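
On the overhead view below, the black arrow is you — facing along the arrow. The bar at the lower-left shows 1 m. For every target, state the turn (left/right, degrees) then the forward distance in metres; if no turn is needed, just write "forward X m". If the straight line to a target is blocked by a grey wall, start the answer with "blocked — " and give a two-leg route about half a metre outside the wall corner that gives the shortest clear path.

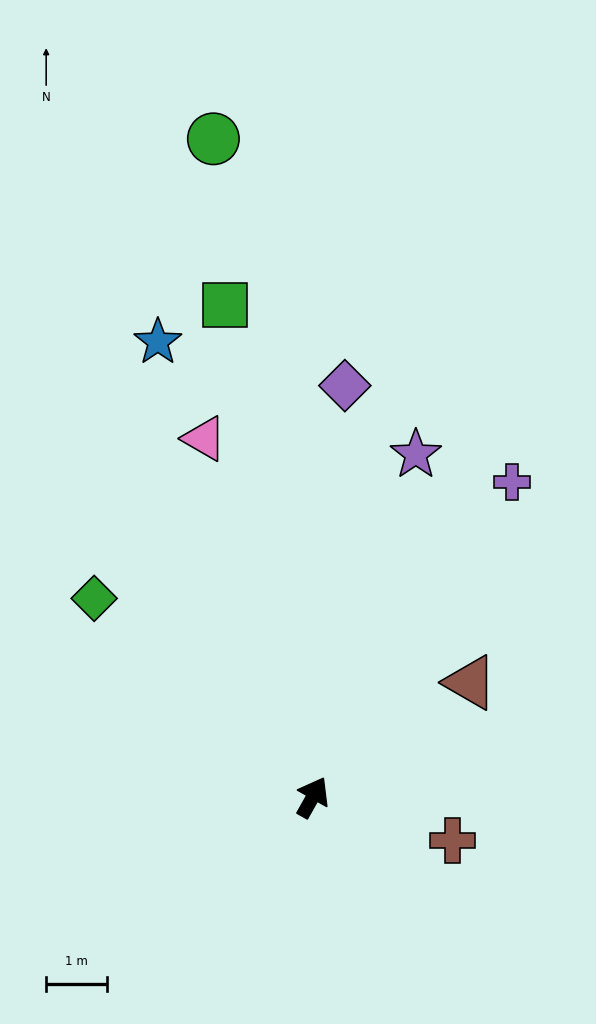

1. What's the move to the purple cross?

turn right 3°, forward 6.1 m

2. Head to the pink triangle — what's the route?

turn left 46°, forward 6.1 m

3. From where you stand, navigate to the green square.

turn left 39°, forward 8.2 m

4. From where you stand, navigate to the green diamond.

turn left 77°, forward 4.8 m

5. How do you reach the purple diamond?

turn left 25°, forward 6.8 m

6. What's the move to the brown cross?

turn right 78°, forward 2.4 m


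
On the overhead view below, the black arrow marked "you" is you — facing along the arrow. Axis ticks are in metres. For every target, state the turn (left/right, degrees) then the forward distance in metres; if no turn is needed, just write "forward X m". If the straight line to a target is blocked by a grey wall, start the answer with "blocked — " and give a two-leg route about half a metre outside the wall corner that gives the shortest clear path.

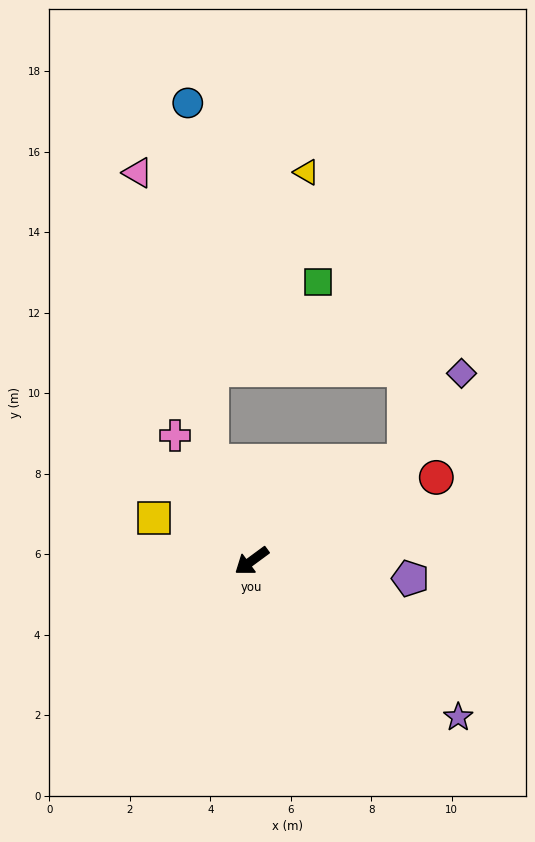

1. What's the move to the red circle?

turn left 168°, forward 5.0 m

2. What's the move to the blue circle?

blocked — turn right 104°, forward 2.7 m, then turn right 19°, forward 8.9 m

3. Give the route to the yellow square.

turn right 60°, forward 2.7 m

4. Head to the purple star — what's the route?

turn left 107°, forward 6.4 m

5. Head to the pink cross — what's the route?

turn right 95°, forward 3.6 m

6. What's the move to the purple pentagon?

turn left 137°, forward 4.0 m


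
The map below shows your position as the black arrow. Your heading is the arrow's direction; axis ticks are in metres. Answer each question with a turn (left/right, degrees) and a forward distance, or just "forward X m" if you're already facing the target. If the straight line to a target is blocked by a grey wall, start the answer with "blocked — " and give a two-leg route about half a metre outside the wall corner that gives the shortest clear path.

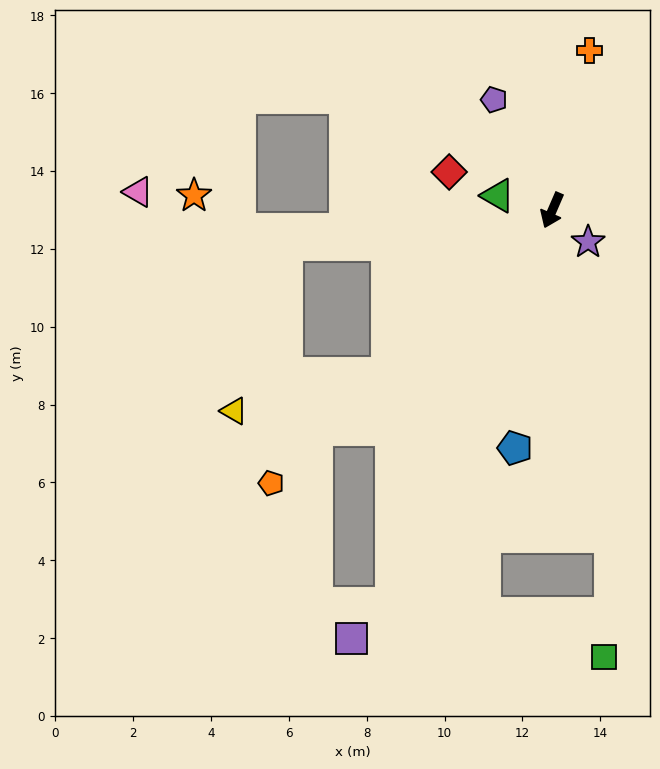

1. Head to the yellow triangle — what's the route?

blocked — turn right 22°, forward 6.0 m, then turn right 31°, forward 4.1 m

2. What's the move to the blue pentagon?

turn left 14°, forward 6.2 m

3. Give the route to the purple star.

turn left 72°, forward 1.2 m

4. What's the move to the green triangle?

turn right 82°, forward 1.4 m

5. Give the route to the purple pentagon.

turn right 129°, forward 3.2 m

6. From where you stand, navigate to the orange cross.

turn right 170°, forward 4.2 m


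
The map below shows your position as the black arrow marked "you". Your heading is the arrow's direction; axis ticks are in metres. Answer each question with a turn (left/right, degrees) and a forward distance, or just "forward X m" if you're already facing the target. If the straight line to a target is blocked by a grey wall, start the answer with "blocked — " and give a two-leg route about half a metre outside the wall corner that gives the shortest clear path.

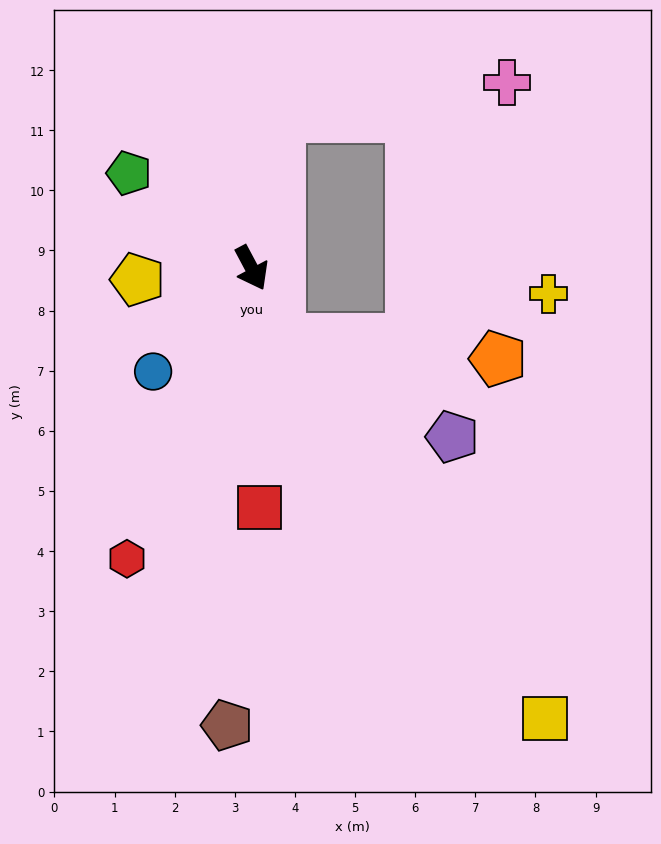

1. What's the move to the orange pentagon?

blocked — turn right 6°, forward 1.3 m, then turn left 63°, forward 3.6 m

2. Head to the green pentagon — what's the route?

turn right 156°, forward 2.6 m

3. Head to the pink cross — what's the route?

blocked — turn left 141°, forward 2.6 m, then turn right 70°, forward 3.8 m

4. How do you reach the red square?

turn right 26°, forward 4.0 m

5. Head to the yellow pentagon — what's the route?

turn right 112°, forward 1.9 m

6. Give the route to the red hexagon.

turn right 51°, forward 5.3 m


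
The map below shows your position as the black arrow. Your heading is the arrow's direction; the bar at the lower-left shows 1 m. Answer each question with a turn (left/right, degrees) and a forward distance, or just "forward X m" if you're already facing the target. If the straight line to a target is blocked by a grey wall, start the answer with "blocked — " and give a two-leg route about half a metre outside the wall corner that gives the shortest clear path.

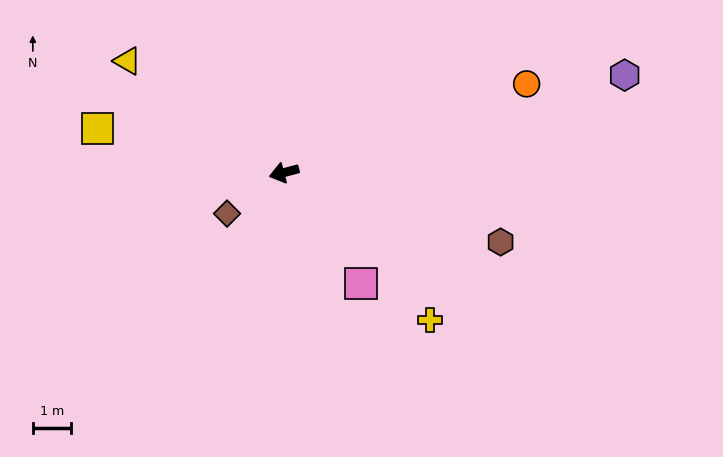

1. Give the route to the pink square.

turn left 110°, forward 3.6 m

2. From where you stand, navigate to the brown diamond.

turn left 21°, forward 1.9 m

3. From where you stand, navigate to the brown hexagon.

turn left 147°, forward 6.0 m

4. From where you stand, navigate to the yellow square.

turn right 28°, forward 5.1 m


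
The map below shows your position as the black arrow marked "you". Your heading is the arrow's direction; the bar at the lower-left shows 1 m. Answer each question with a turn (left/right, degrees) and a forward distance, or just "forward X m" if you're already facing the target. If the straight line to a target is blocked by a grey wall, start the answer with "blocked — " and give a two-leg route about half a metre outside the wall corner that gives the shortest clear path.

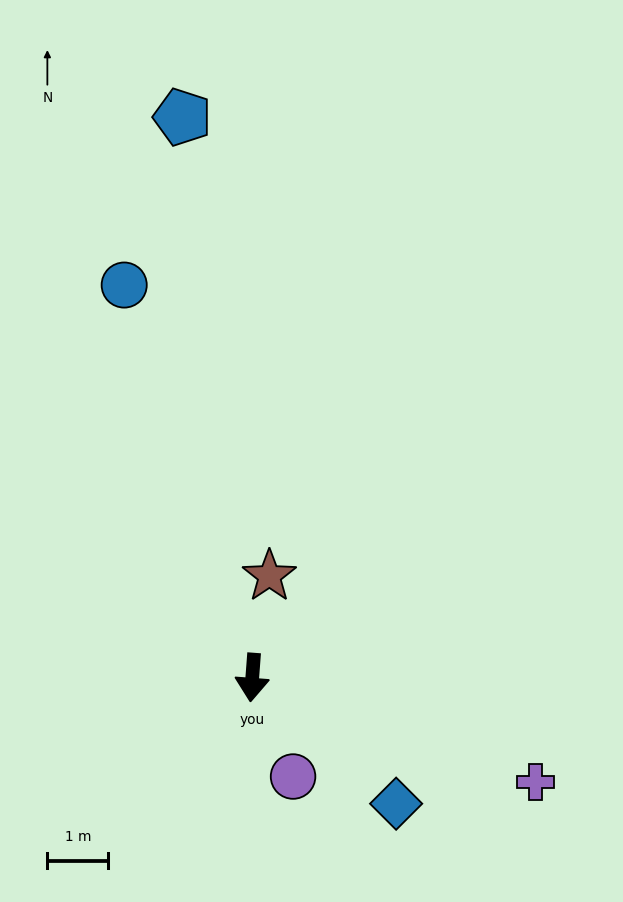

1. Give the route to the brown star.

turn left 175°, forward 1.7 m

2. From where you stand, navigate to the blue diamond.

turn left 53°, forward 3.1 m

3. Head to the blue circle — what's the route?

turn right 158°, forward 6.8 m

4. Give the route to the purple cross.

turn left 74°, forward 5.0 m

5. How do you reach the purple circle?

turn left 27°, forward 1.8 m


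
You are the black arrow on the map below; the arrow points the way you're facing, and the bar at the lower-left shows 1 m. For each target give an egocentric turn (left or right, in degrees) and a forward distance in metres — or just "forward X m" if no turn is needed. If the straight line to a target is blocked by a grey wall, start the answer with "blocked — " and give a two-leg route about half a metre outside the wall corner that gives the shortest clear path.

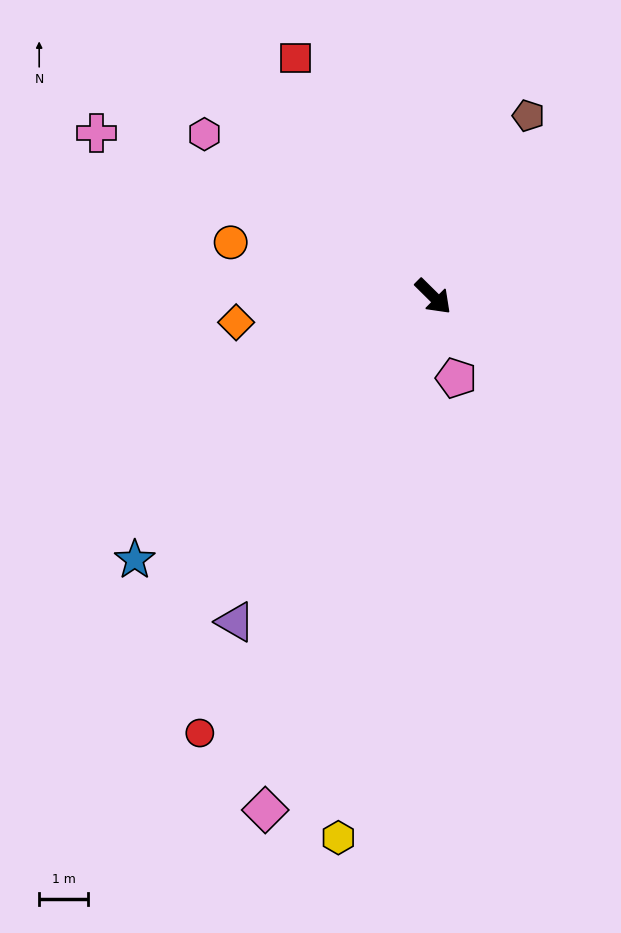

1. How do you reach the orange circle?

turn right 150°, forward 4.3 m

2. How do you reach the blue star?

turn right 94°, forward 8.2 m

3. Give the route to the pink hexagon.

turn right 171°, forward 5.8 m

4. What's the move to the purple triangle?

turn right 77°, forward 7.8 m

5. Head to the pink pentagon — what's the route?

turn right 30°, forward 1.7 m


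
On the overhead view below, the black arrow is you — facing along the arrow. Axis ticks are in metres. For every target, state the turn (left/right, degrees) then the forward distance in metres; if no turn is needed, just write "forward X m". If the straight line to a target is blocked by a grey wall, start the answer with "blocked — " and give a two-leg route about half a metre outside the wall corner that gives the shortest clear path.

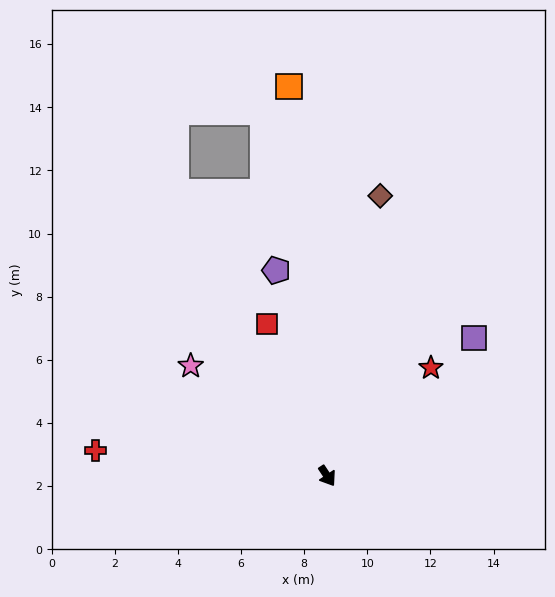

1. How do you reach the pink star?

turn right 162°, forward 5.6 m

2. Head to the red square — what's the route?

turn left 168°, forward 5.2 m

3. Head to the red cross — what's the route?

turn right 130°, forward 7.4 m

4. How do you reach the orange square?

turn left 152°, forward 12.4 m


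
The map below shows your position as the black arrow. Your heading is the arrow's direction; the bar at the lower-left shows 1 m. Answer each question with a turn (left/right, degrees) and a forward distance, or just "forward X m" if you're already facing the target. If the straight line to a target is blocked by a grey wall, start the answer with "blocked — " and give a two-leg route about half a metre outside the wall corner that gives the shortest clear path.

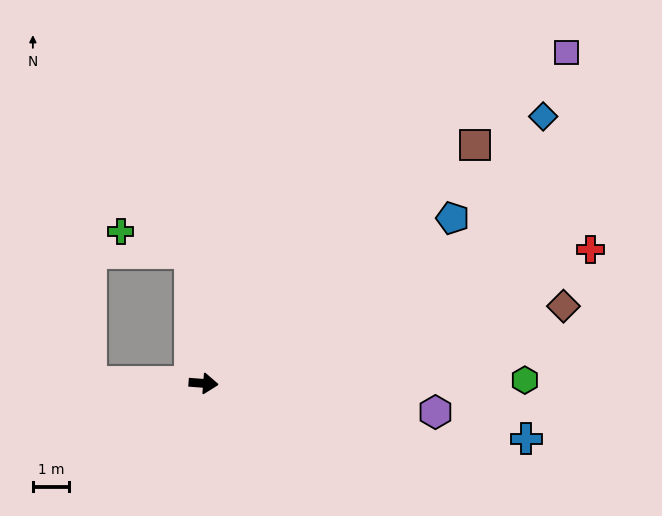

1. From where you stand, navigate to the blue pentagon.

turn left 38°, forward 8.2 m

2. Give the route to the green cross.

blocked — turn left 101°, forward 3.6 m, then turn left 66°, forward 2.0 m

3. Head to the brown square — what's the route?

turn left 46°, forward 9.9 m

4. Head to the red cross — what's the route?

turn left 24°, forward 11.2 m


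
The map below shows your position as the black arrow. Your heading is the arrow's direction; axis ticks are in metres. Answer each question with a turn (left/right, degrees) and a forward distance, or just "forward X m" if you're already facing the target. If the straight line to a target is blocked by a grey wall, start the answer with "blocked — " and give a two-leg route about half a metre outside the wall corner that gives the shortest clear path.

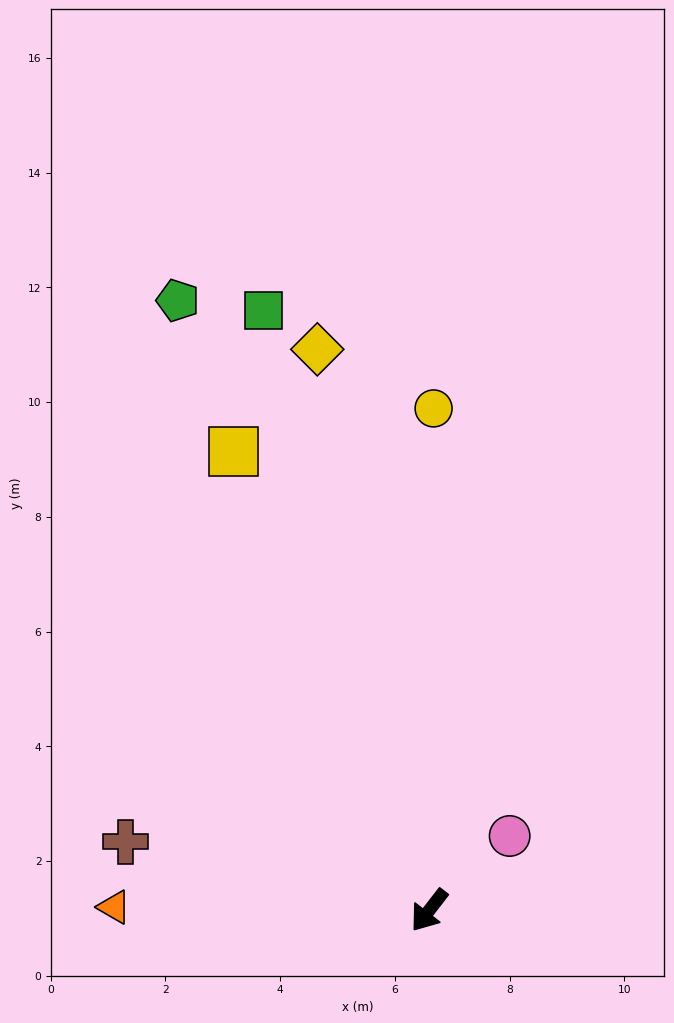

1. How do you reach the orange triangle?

turn right 53°, forward 5.5 m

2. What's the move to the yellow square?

turn right 119°, forward 8.7 m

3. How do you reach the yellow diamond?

turn right 131°, forward 10.0 m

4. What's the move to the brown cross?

turn right 65°, forward 5.4 m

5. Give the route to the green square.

turn right 127°, forward 10.8 m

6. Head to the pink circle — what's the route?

turn left 170°, forward 1.9 m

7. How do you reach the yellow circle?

turn right 143°, forward 8.8 m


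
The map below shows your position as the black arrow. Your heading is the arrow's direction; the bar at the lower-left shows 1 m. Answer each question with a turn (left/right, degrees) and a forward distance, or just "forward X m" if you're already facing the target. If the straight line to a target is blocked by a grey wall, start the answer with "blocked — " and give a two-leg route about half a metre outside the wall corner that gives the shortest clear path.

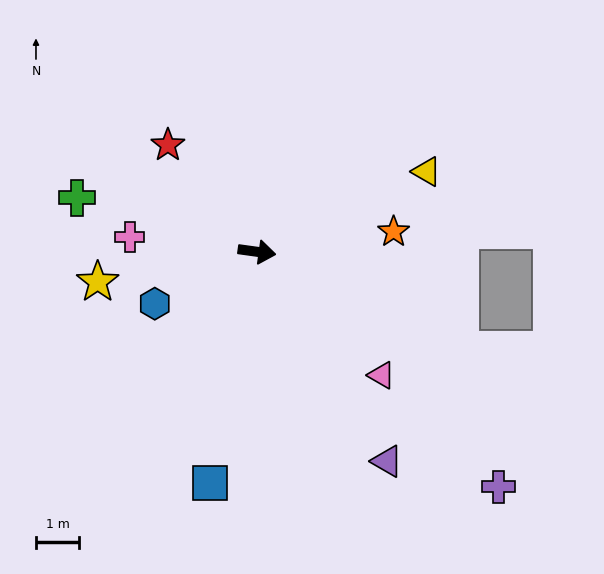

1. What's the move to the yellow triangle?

turn left 33°, forward 4.3 m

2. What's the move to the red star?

turn left 138°, forward 3.2 m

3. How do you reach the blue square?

turn right 94°, forward 5.4 m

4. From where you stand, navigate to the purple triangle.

turn right 50°, forward 5.7 m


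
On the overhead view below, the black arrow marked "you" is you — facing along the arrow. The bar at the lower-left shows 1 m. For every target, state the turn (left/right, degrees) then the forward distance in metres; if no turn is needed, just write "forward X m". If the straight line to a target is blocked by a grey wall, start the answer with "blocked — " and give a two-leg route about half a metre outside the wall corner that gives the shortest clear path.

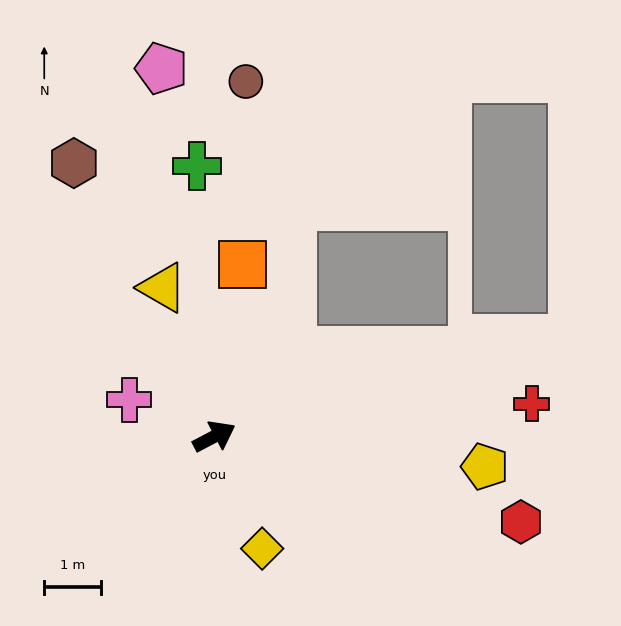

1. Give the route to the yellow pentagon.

turn right 34°, forward 4.8 m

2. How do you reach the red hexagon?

turn right 43°, forward 5.6 m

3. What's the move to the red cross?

turn right 22°, forward 5.7 m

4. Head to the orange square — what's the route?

turn left 53°, forward 3.1 m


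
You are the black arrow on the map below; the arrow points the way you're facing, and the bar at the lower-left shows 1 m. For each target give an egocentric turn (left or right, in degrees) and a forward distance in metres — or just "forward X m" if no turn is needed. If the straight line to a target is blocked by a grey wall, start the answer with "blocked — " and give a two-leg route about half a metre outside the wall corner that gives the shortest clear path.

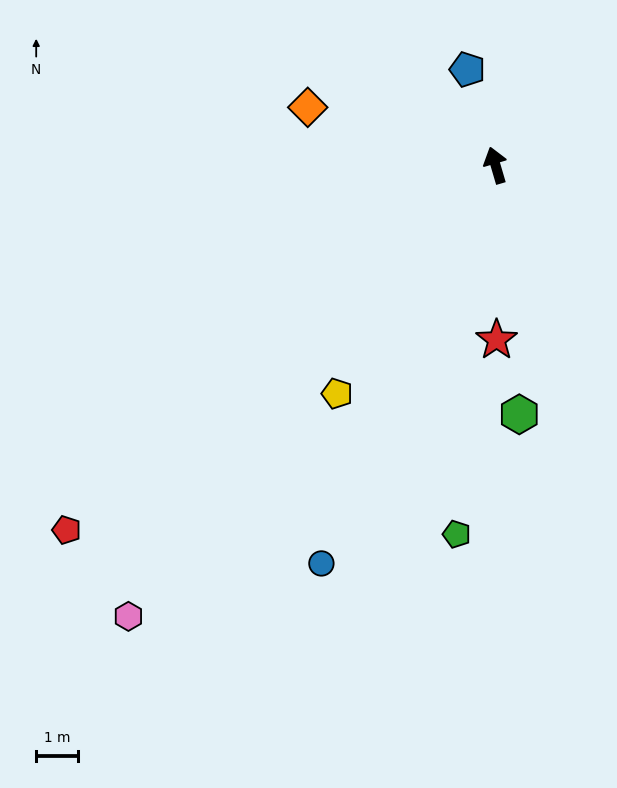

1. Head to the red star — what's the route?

turn left 164°, forward 4.1 m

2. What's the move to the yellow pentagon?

turn left 129°, forward 6.6 m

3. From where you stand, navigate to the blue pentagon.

forward 2.4 m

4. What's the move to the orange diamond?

turn left 56°, forward 4.7 m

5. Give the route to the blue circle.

turn left 140°, forward 10.3 m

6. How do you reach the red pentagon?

turn left 114°, forward 13.3 m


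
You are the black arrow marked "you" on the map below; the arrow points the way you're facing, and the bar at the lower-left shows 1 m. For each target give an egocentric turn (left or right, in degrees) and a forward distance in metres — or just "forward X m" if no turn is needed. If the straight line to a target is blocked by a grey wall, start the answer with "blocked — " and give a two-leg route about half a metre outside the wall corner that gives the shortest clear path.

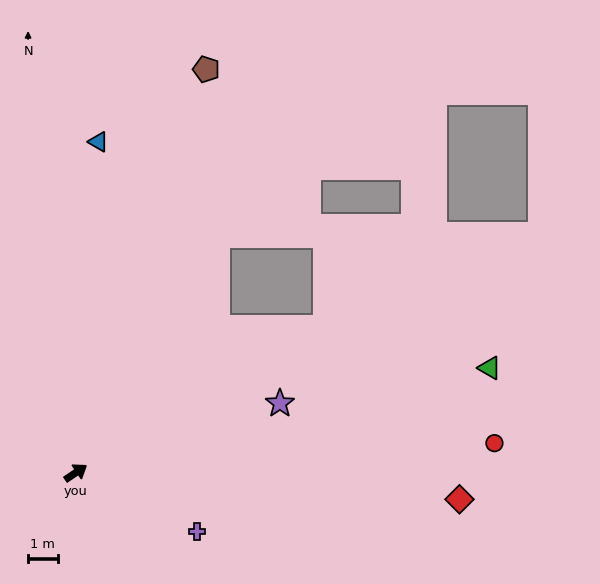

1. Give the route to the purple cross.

turn right 60°, forward 4.5 m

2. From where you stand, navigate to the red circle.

turn right 30°, forward 14.1 m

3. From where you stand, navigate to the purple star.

turn right 15°, forward 7.3 m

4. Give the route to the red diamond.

turn right 38°, forward 12.9 m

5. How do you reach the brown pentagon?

turn left 38°, forward 14.3 m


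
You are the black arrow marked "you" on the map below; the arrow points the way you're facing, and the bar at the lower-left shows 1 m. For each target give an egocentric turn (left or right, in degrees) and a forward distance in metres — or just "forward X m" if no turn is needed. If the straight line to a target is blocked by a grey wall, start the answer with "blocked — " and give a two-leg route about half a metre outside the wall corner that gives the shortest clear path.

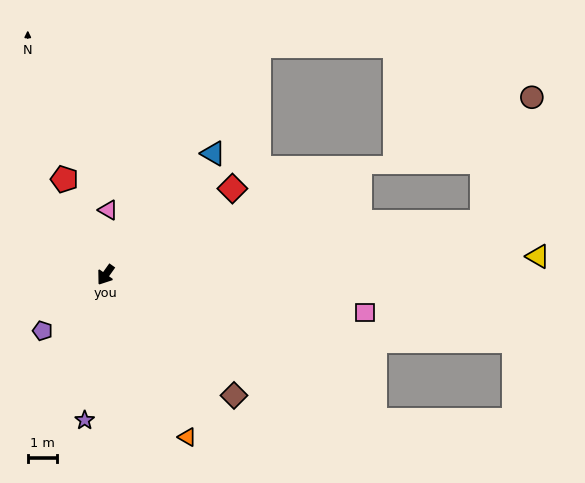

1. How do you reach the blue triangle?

turn left 174°, forward 5.6 m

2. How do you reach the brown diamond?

turn left 82°, forward 6.0 m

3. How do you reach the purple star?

turn left 27°, forward 5.0 m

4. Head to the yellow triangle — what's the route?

turn left 128°, forward 14.9 m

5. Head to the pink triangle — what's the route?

turn right 147°, forward 2.2 m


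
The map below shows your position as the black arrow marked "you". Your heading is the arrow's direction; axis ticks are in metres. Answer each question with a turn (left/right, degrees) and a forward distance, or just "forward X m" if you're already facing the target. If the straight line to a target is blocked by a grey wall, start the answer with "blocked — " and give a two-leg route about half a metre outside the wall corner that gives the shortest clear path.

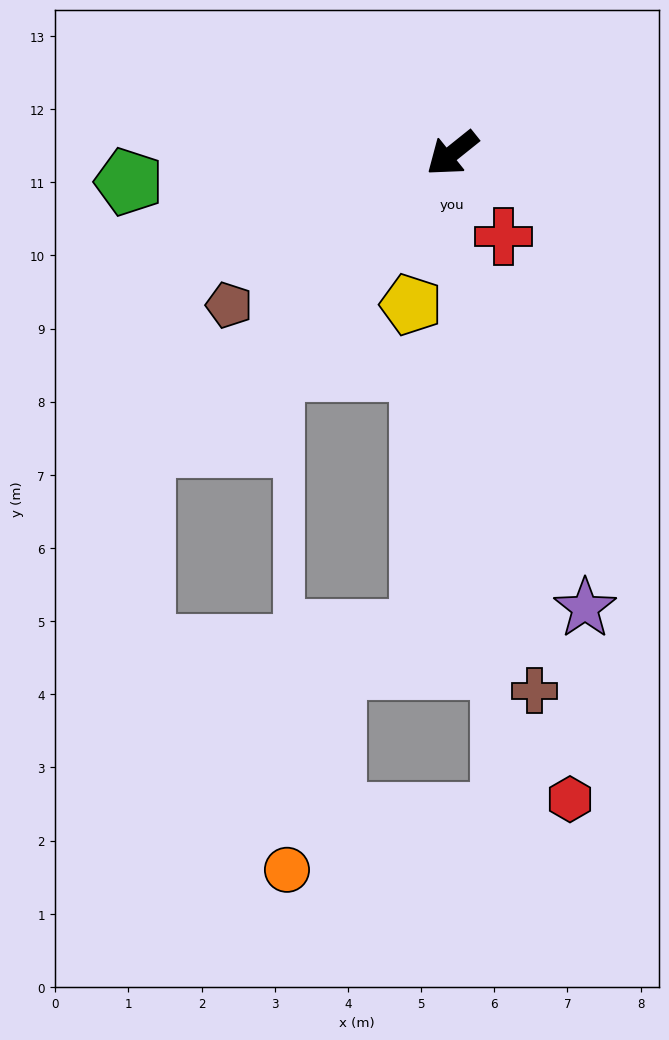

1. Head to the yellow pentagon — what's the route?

turn left 36°, forward 2.1 m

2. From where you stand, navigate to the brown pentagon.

turn right 4°, forward 3.7 m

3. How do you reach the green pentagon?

turn right 34°, forward 4.4 m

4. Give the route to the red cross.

turn left 83°, forward 1.3 m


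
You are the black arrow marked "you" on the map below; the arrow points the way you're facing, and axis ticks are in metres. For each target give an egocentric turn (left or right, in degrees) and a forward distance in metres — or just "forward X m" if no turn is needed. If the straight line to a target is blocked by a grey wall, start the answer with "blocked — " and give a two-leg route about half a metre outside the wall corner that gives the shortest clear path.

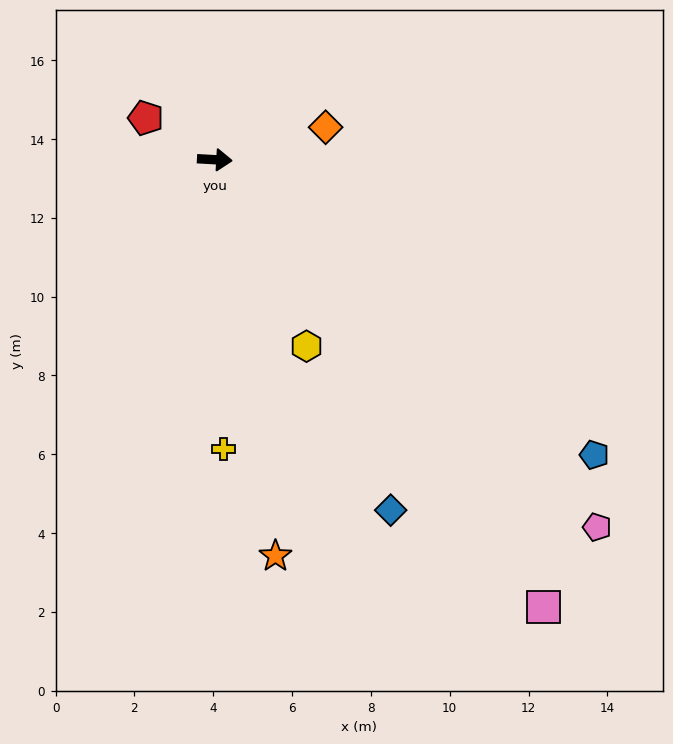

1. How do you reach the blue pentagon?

turn right 35°, forward 12.2 m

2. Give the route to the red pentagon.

turn left 152°, forward 2.0 m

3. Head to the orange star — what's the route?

turn right 78°, forward 10.2 m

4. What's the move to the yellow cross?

turn right 85°, forward 7.3 m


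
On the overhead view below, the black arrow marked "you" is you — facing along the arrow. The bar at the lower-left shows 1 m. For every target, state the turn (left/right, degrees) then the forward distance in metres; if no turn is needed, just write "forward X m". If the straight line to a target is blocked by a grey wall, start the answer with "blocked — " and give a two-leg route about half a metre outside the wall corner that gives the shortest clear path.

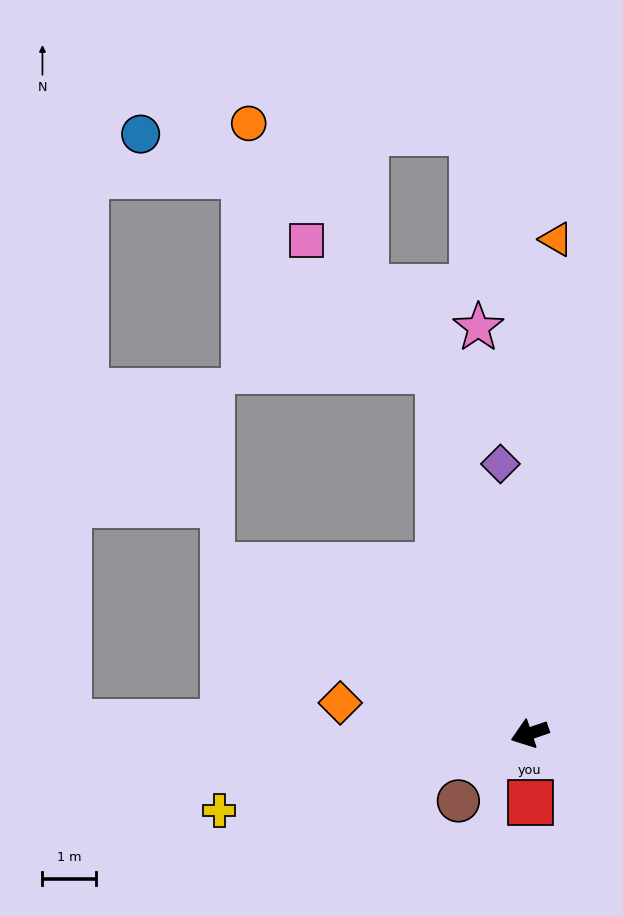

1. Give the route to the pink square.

blocked — turn right 95°, forward 7.0 m, then turn left 31°, forward 3.5 m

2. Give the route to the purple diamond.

turn right 103°, forward 5.1 m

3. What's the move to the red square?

turn left 72°, forward 1.3 m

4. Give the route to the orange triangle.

turn right 112°, forward 9.2 m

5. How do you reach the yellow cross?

turn right 5°, forward 6.0 m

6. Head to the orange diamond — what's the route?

turn right 28°, forward 3.6 m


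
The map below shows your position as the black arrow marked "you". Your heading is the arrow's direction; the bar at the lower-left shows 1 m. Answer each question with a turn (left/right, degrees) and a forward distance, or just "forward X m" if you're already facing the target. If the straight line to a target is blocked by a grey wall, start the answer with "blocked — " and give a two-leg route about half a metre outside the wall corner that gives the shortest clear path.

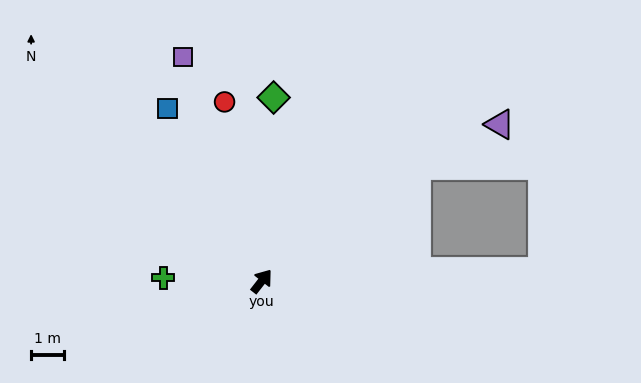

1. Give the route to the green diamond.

turn left 34°, forward 5.5 m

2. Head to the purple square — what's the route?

turn left 57°, forward 7.1 m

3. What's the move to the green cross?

turn left 126°, forward 3.0 m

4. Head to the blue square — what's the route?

turn left 66°, forward 5.9 m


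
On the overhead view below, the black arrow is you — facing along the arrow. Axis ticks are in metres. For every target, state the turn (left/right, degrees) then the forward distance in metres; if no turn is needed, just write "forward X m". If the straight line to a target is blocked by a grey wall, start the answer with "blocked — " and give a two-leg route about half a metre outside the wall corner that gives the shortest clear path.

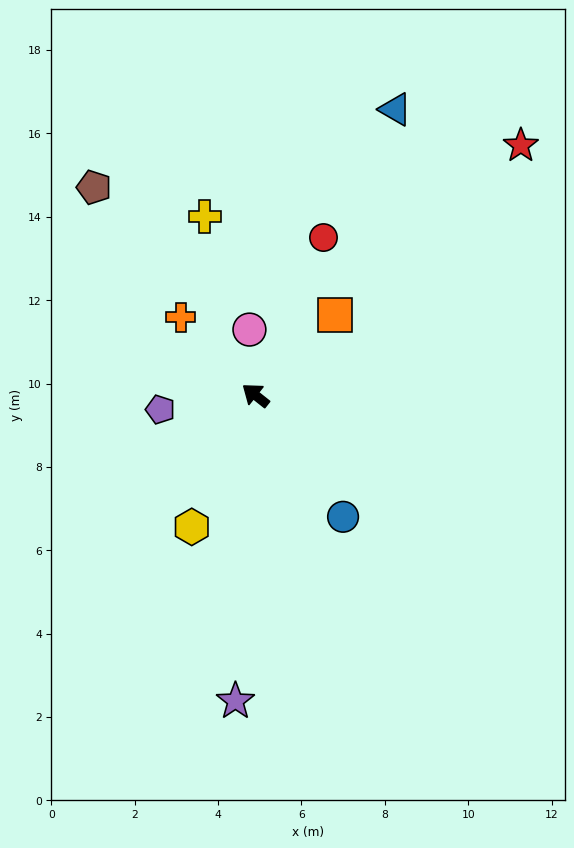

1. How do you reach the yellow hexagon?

turn left 103°, forward 3.5 m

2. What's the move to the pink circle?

turn right 46°, forward 1.6 m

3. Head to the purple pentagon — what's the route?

turn left 47°, forward 2.3 m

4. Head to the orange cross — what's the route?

turn right 8°, forward 2.6 m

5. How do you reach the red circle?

turn right 75°, forward 4.1 m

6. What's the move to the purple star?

turn left 125°, forward 7.4 m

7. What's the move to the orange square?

turn right 97°, forward 2.7 m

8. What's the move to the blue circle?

turn left 164°, forward 3.6 m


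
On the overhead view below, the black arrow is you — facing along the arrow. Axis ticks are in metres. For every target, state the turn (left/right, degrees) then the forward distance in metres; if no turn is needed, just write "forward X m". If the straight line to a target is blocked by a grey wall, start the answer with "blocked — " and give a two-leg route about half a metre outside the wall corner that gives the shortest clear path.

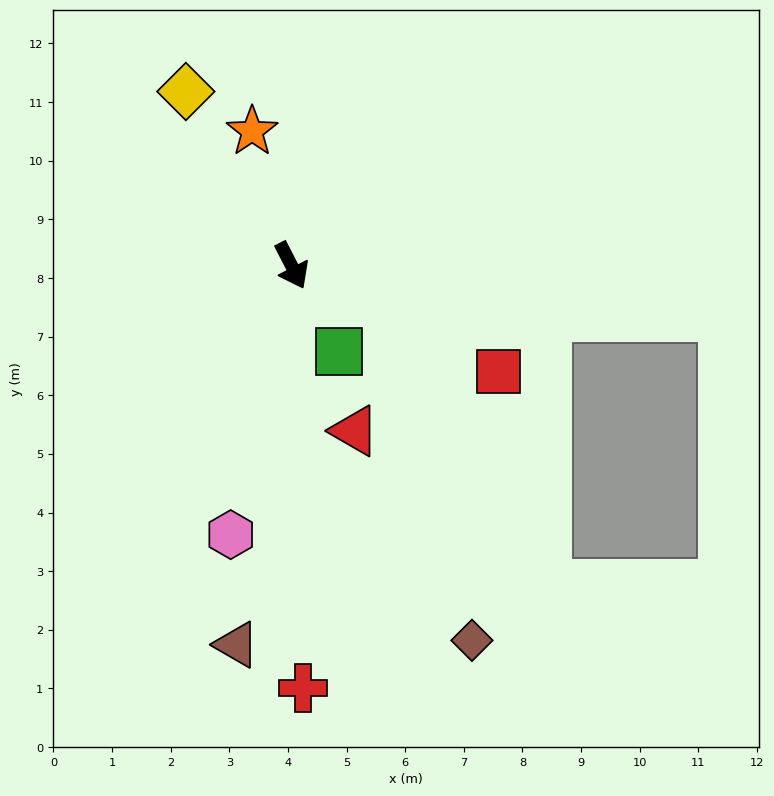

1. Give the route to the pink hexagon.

turn right 40°, forward 4.7 m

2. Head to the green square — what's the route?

forward 1.7 m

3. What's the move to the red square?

turn left 36°, forward 4.0 m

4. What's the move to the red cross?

turn right 26°, forward 7.2 m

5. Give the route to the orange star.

turn left 169°, forward 2.4 m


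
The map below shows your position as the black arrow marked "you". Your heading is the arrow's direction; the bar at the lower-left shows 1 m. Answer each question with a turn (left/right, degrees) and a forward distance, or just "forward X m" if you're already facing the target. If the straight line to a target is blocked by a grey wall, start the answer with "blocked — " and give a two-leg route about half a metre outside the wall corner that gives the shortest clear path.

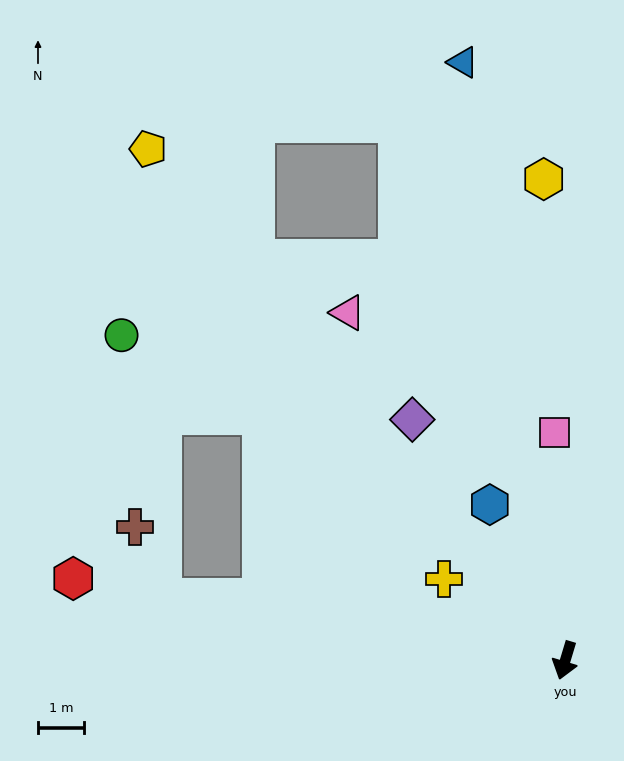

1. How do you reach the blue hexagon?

turn right 137°, forward 3.7 m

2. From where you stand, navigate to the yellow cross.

turn right 107°, forward 3.2 m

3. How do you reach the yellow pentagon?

turn right 124°, forward 14.3 m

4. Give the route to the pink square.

turn right 161°, forward 4.9 m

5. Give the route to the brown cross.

blocked — turn right 82°, forward 8.8 m, then turn right 61°, forward 1.6 m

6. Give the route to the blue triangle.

turn right 154°, forward 13.1 m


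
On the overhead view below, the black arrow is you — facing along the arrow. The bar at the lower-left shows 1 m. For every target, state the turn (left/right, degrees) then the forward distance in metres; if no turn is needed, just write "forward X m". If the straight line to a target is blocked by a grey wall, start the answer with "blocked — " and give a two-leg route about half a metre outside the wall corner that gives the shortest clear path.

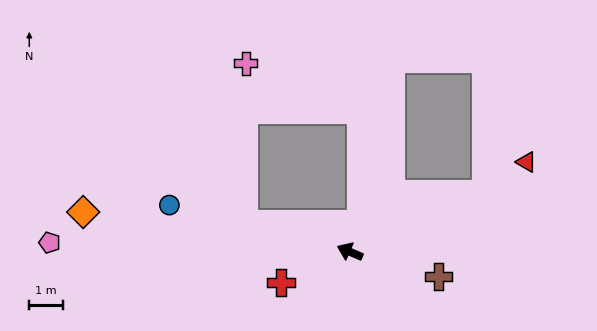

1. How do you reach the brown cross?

turn right 172°, forward 2.7 m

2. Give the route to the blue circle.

turn left 9°, forward 5.5 m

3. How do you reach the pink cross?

blocked — turn left 9°, forward 3.2 m, then turn right 76°, forward 4.8 m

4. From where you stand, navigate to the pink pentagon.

turn left 22°, forward 8.9 m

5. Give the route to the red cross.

turn left 48°, forward 2.2 m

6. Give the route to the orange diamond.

turn left 15°, forward 8.0 m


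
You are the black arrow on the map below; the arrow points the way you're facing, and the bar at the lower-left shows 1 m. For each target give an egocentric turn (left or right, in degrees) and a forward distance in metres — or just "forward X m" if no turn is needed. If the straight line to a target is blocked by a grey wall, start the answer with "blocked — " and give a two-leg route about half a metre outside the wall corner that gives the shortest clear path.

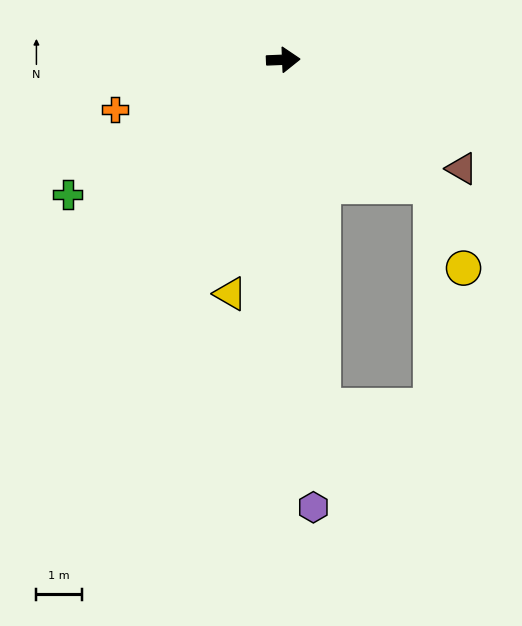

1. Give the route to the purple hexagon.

turn right 88°, forward 9.8 m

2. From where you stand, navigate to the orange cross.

turn right 166°, forward 3.8 m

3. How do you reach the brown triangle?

turn right 34°, forward 4.6 m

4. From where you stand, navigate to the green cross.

turn right 150°, forward 5.6 m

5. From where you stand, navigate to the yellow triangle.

turn right 105°, forward 5.2 m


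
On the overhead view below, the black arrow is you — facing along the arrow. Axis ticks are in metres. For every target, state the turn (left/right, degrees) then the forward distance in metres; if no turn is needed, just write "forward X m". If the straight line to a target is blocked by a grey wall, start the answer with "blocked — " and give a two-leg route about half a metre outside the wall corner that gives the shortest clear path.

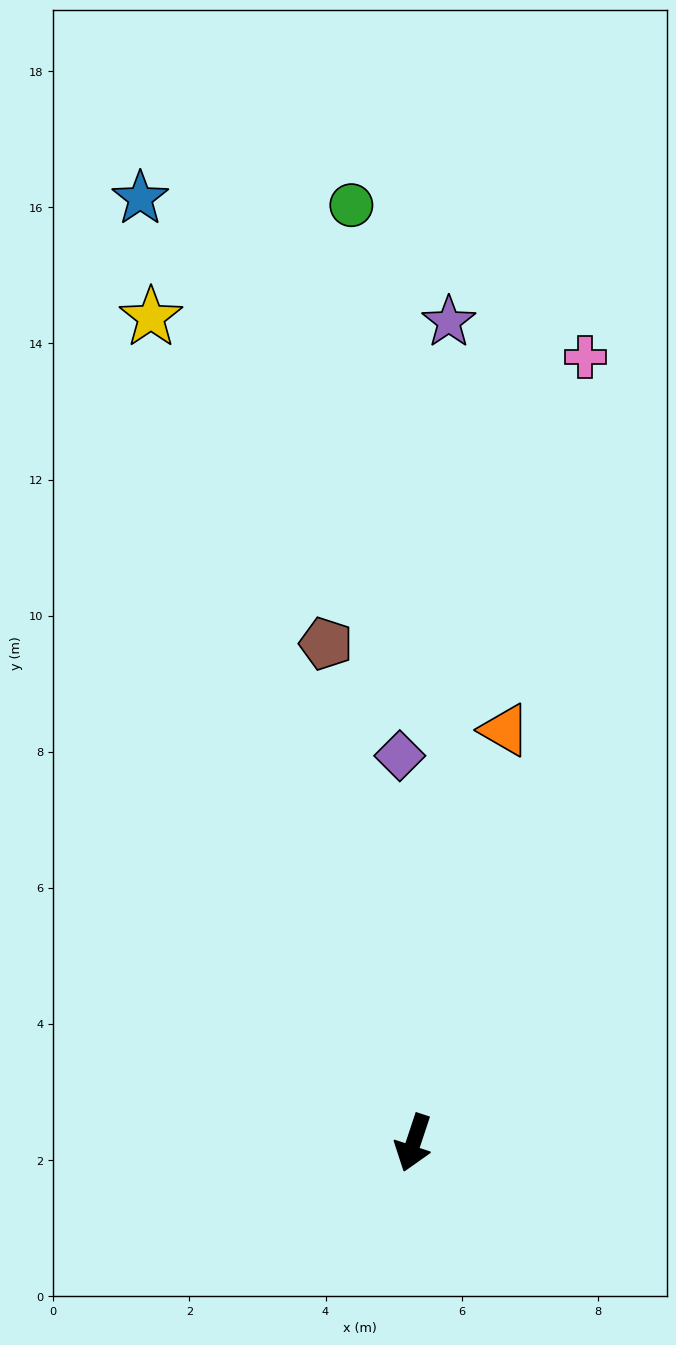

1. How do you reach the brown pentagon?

turn right 152°, forward 7.4 m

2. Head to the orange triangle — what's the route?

turn right 174°, forward 6.2 m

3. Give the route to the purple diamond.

turn right 160°, forward 5.7 m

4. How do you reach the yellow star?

turn right 144°, forward 12.7 m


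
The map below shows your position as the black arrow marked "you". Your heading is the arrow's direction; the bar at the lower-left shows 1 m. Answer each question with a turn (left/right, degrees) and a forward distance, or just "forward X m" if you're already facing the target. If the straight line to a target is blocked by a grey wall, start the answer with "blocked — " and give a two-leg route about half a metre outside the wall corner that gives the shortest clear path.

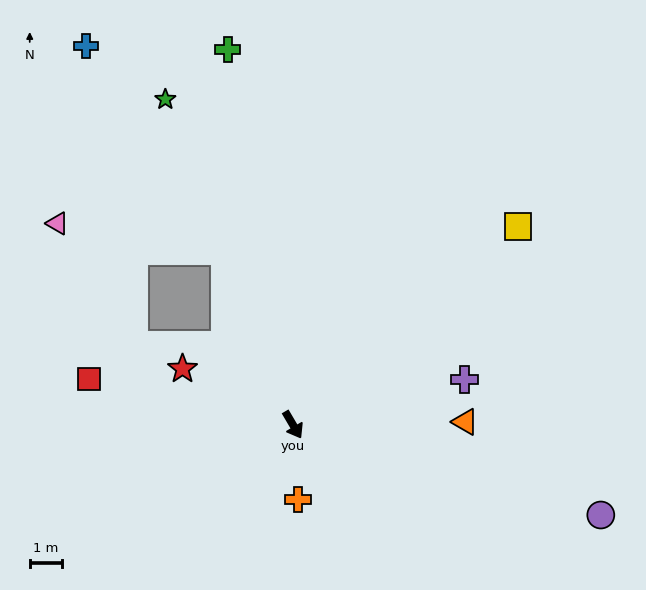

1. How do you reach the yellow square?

turn left 101°, forward 9.4 m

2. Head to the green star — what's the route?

turn left 171°, forward 10.9 m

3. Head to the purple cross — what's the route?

turn left 74°, forward 5.5 m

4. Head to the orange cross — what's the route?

turn right 27°, forward 2.3 m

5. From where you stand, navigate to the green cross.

turn left 159°, forward 11.9 m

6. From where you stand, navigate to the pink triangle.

blocked — turn left 171°, forward 5.8 m, then turn left 59°, forward 5.3 m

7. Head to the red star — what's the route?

turn right 147°, forward 3.9 m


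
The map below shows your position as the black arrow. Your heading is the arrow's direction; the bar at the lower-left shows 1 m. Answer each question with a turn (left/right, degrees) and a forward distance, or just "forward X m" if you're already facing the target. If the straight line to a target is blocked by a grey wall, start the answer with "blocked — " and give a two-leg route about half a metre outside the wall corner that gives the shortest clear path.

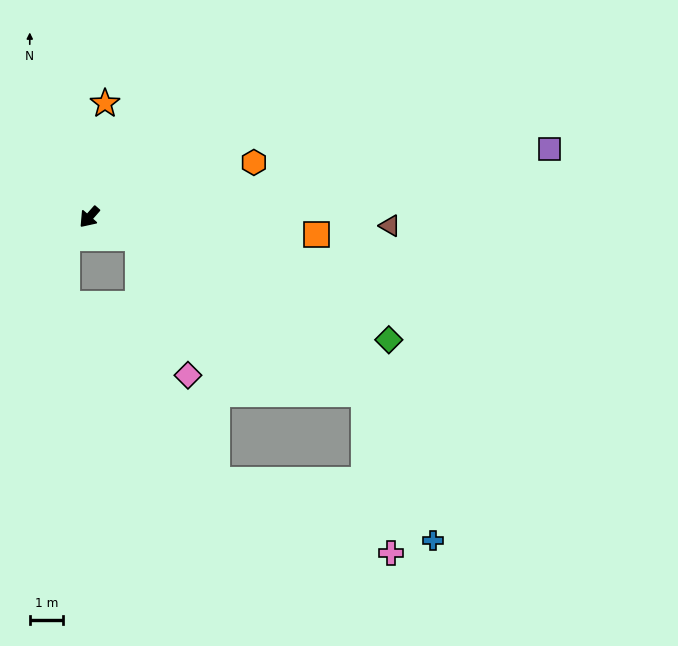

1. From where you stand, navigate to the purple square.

turn left 140°, forward 14.0 m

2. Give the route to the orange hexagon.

turn left 150°, forward 5.2 m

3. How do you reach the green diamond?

turn left 109°, forward 9.7 m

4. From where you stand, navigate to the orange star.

turn right 147°, forward 3.4 m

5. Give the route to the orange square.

turn left 127°, forward 6.8 m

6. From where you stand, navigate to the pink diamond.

blocked — turn left 110°, forward 1.6 m, then turn right 49°, forward 4.4 m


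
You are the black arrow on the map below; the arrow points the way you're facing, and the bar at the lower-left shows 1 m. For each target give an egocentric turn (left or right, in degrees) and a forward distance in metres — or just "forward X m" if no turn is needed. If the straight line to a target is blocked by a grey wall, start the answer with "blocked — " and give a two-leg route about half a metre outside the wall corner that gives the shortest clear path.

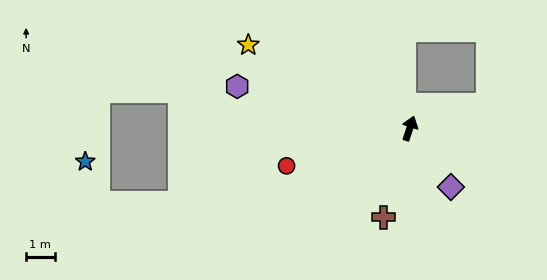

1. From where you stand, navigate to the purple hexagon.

turn left 95°, forward 6.2 m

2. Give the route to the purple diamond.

turn right 127°, forward 2.5 m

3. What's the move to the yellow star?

turn left 81°, forward 6.4 m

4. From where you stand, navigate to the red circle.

turn left 125°, forward 4.5 m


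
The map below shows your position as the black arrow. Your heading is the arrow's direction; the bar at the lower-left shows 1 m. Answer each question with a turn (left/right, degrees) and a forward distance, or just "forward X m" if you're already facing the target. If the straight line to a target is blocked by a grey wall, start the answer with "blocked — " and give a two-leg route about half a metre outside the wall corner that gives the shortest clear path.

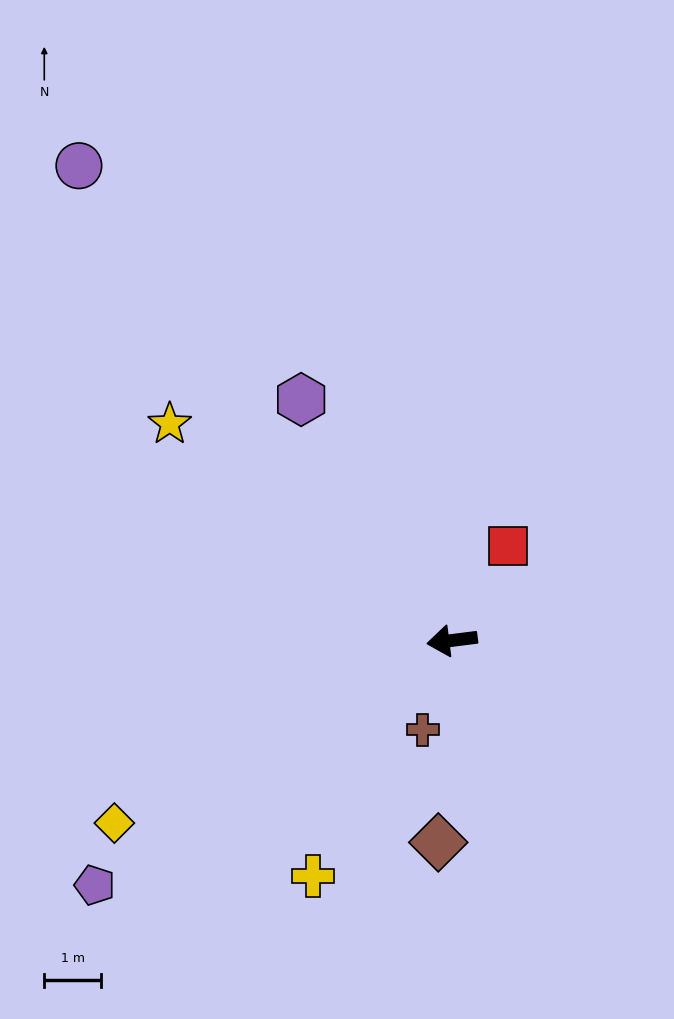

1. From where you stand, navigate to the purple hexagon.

turn right 65°, forward 5.0 m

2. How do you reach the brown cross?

turn left 65°, forward 1.6 m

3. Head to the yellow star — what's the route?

turn right 45°, forward 6.2 m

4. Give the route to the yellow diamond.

turn left 21°, forward 6.7 m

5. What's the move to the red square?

turn right 128°, forward 1.9 m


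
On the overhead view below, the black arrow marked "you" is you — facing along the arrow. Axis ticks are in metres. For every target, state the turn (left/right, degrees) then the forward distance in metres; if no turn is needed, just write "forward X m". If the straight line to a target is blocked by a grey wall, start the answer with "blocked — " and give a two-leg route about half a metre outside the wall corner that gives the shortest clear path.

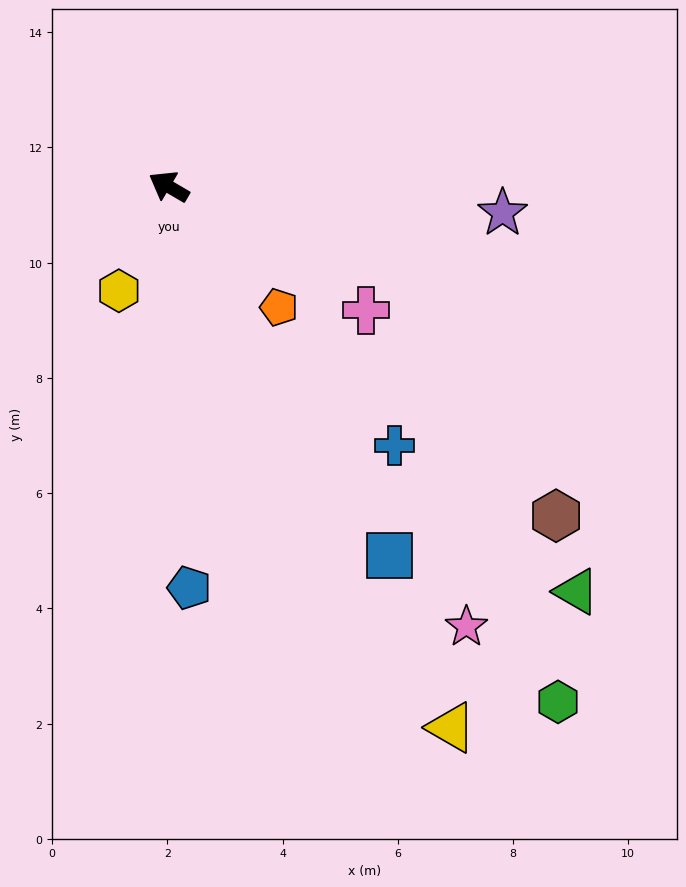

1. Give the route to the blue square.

turn left 151°, forward 7.5 m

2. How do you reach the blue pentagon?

turn left 123°, forward 7.0 m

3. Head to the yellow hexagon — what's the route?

turn left 95°, forward 2.0 m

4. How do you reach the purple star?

turn right 154°, forward 5.8 m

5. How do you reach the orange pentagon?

turn left 163°, forward 2.8 m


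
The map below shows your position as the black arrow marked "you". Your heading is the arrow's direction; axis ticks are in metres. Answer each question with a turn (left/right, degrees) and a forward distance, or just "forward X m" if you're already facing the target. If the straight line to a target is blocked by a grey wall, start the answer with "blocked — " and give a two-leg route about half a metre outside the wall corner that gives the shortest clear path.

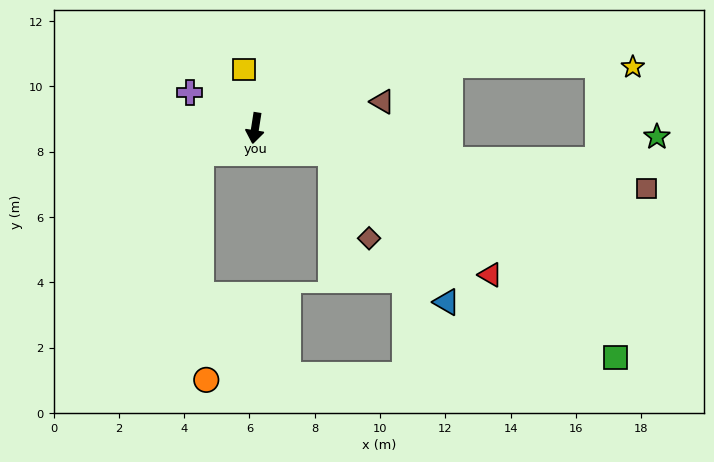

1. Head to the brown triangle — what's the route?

turn left 111°, forward 4.0 m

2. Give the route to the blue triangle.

blocked — turn left 81°, forward 2.5 m, then turn right 35°, forward 5.8 m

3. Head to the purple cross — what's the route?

turn right 110°, forward 2.3 m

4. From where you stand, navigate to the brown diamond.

blocked — turn left 81°, forward 2.5 m, then turn right 49°, forward 2.9 m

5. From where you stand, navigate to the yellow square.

turn right 161°, forward 1.8 m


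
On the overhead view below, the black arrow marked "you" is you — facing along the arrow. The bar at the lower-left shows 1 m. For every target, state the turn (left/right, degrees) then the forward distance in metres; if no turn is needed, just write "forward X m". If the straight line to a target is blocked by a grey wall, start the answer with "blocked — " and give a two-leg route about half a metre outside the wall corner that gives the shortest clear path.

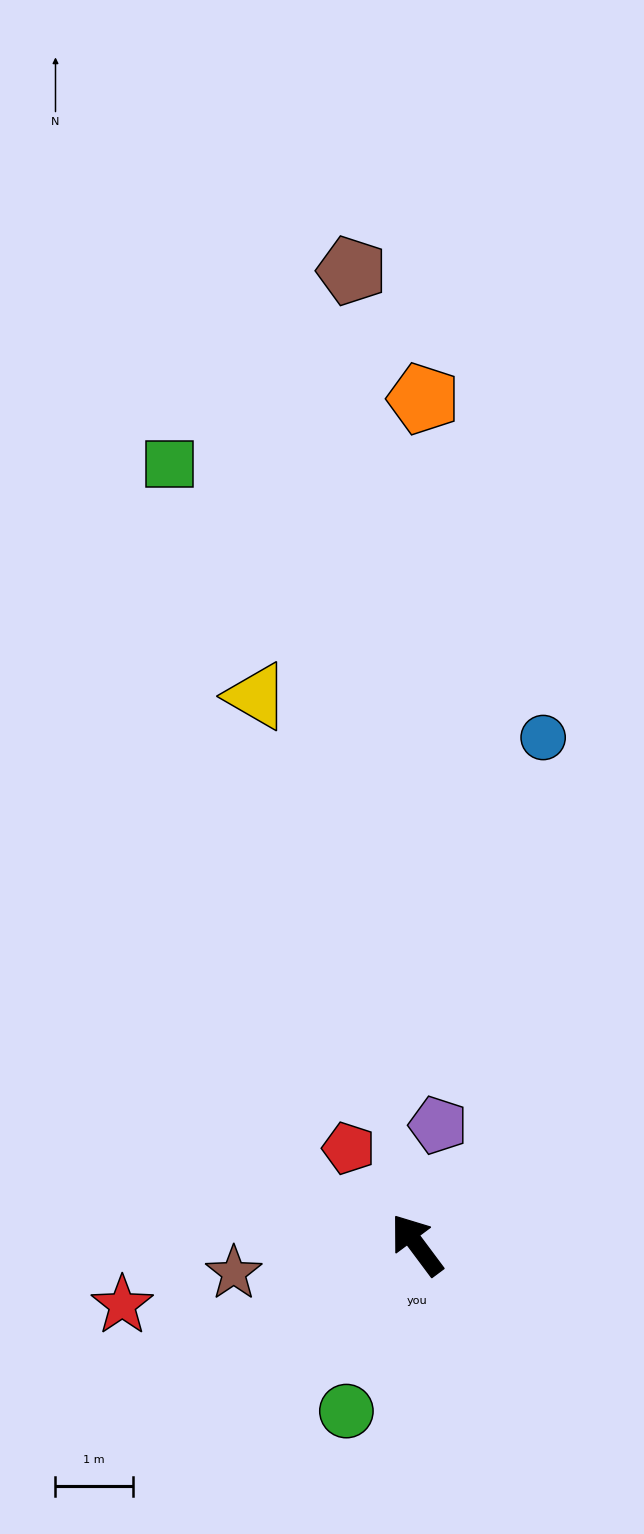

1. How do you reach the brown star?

turn left 62°, forward 2.4 m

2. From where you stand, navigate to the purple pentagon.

turn right 47°, forward 1.6 m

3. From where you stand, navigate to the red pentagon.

forward 1.5 m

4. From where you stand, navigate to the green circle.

turn left 120°, forward 2.3 m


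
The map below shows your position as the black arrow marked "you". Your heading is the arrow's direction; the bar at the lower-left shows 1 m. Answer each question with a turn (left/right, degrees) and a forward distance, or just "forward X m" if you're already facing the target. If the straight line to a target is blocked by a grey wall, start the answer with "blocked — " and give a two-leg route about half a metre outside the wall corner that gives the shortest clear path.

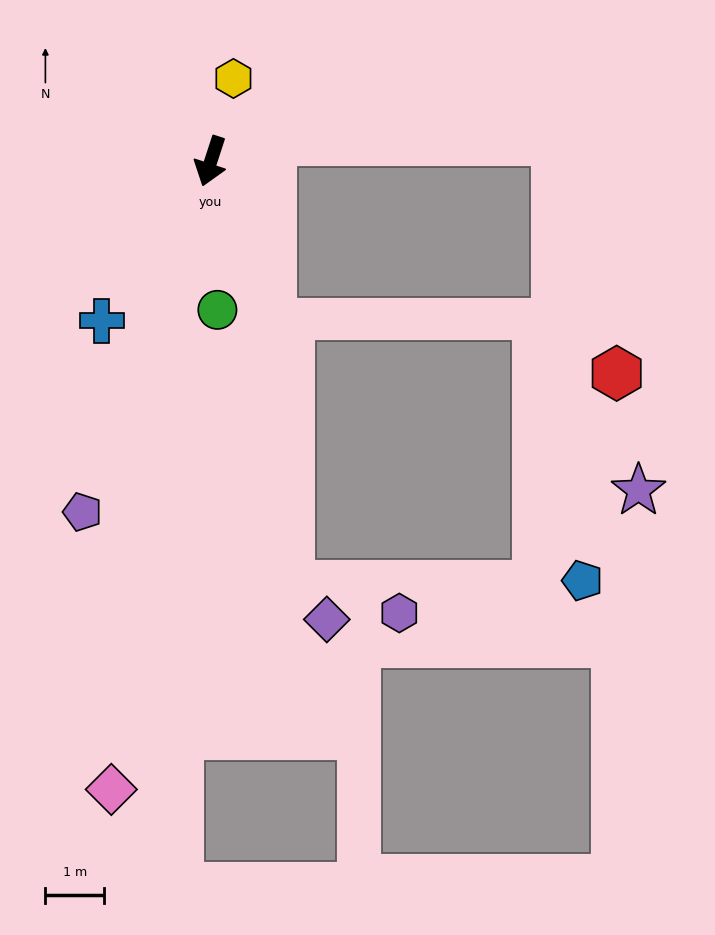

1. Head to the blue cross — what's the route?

turn right 16°, forward 3.3 m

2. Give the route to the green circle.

turn left 21°, forward 2.5 m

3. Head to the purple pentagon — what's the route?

turn right 2°, forward 6.3 m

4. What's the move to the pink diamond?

turn left 9°, forward 10.8 m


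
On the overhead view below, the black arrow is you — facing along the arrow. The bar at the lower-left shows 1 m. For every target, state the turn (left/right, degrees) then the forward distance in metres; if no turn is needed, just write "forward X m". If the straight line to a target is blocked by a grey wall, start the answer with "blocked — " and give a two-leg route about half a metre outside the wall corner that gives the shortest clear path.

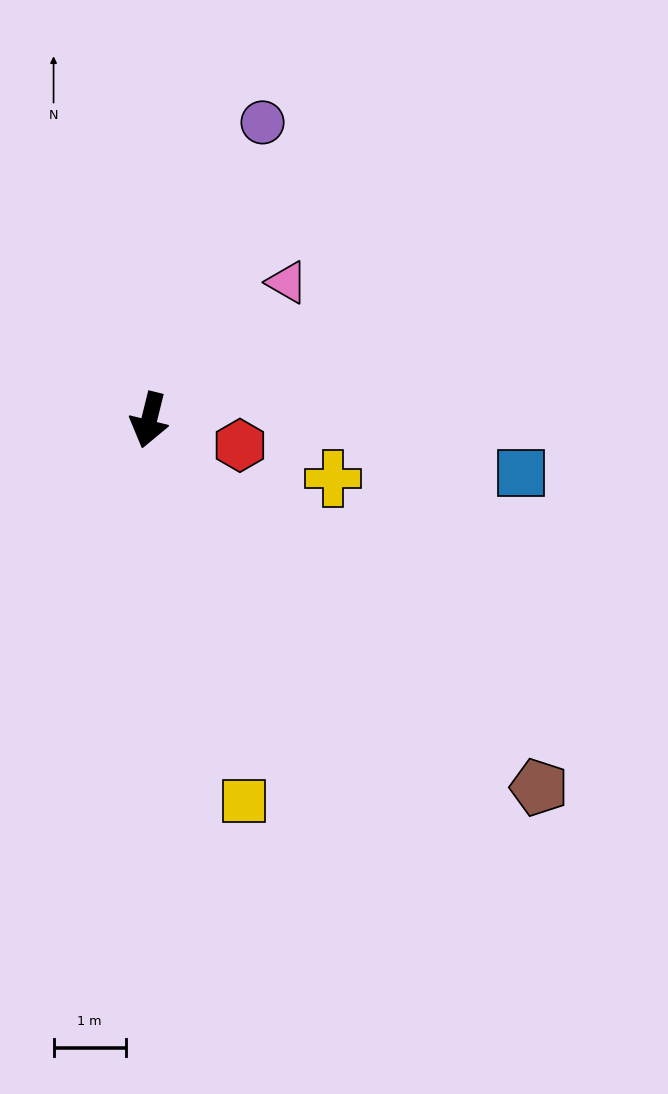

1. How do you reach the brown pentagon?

turn left 61°, forward 7.4 m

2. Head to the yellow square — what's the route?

turn left 28°, forward 5.4 m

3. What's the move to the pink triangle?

turn left 149°, forward 2.7 m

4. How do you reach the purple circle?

turn left 173°, forward 4.4 m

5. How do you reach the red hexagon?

turn left 88°, forward 1.3 m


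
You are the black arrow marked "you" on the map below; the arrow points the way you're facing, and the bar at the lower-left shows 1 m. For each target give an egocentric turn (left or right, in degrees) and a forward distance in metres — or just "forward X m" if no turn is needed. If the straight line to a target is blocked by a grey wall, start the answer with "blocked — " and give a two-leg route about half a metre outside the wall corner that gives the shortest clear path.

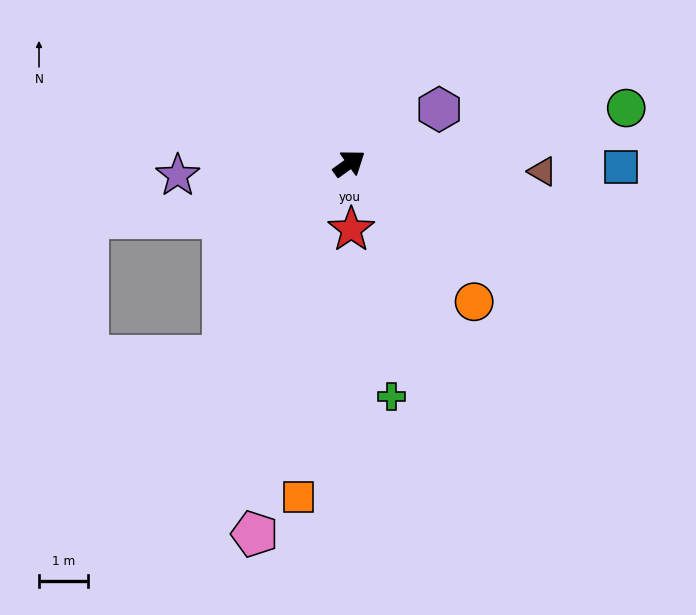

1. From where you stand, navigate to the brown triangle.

turn right 38°, forward 3.9 m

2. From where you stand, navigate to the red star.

turn right 124°, forward 1.3 m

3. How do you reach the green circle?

turn right 24°, forward 5.8 m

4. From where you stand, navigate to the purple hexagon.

turn right 5°, forward 2.1 m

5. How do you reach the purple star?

turn left 148°, forward 3.5 m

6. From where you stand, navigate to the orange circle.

turn right 84°, forward 3.8 m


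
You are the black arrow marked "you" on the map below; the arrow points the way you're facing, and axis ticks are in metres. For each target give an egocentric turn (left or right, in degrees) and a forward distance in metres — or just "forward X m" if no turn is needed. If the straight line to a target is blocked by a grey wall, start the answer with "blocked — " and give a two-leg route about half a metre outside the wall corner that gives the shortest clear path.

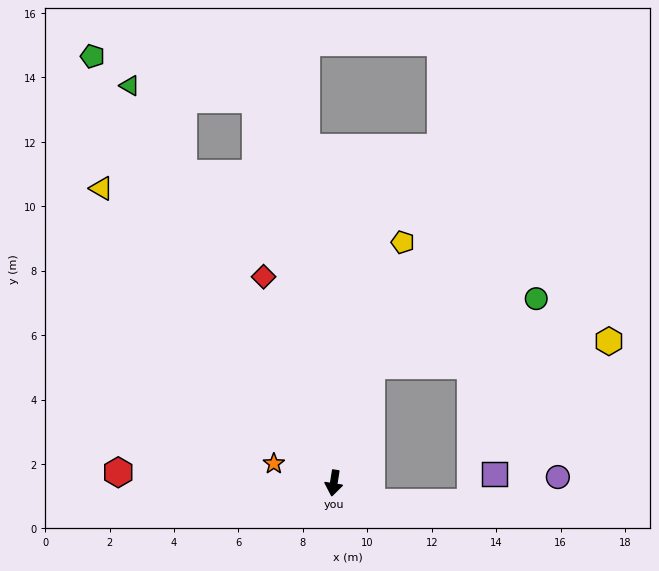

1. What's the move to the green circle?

blocked — turn left 171°, forward 3.8 m, then turn right 50°, forward 5.5 m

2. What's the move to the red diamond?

turn right 152°, forward 6.8 m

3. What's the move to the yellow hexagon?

blocked — turn left 171°, forward 3.8 m, then turn right 66°, forward 7.4 m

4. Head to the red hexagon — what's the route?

turn right 84°, forward 6.7 m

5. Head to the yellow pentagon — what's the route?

turn left 173°, forward 7.8 m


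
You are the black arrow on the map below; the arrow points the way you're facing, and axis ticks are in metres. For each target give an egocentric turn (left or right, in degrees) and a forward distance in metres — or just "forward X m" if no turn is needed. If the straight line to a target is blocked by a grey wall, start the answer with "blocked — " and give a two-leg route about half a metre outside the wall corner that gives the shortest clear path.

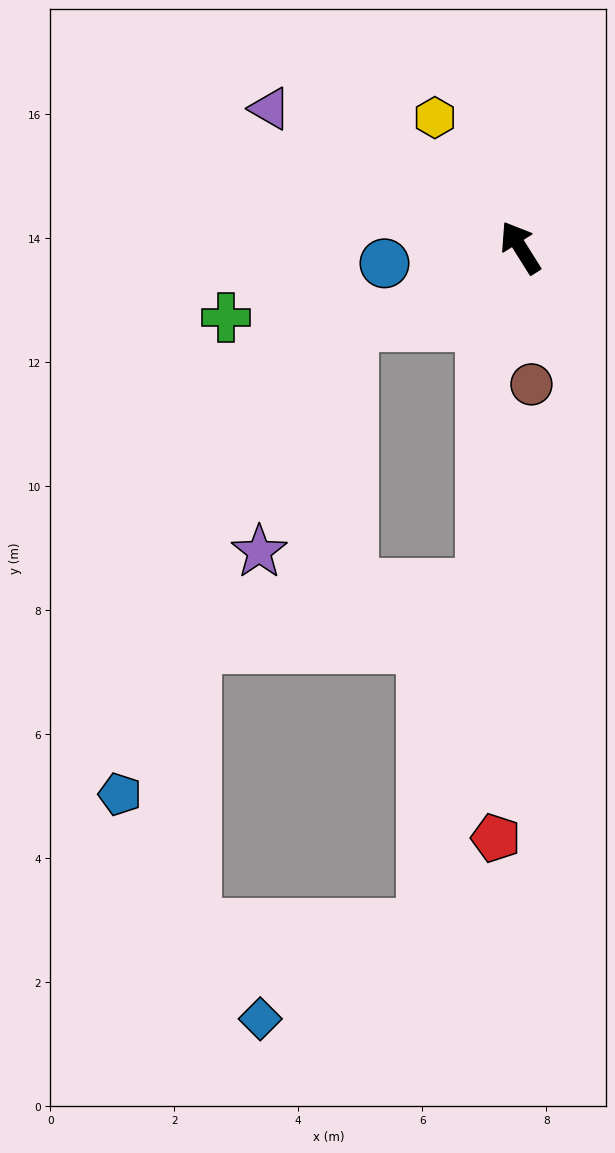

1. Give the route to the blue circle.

turn left 65°, forward 2.2 m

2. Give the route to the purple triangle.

turn left 29°, forward 4.6 m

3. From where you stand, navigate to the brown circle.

turn left 153°, forward 2.2 m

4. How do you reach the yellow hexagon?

forward 2.5 m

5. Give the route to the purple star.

blocked — turn left 83°, forward 3.0 m, then turn left 42°, forward 3.9 m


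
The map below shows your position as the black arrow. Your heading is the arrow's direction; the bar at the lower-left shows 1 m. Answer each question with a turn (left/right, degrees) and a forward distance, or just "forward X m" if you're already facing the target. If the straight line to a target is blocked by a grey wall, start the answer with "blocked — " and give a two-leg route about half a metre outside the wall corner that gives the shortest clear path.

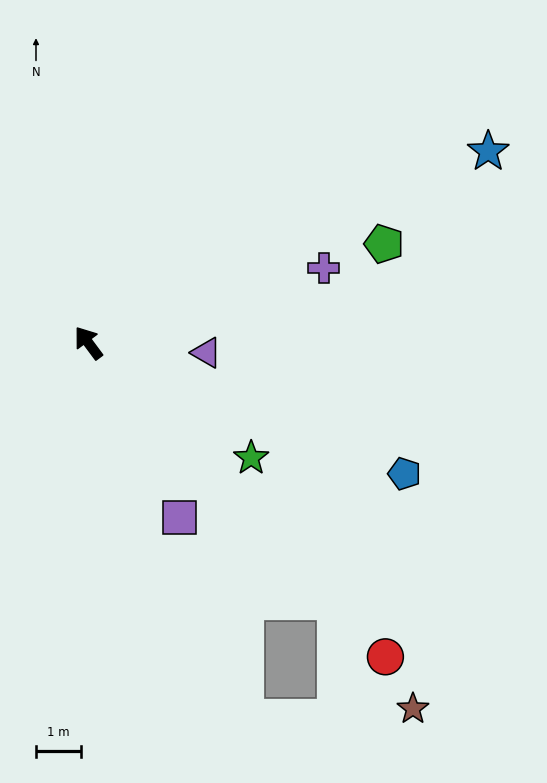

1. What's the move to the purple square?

turn left 171°, forward 4.4 m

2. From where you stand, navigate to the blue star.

turn right 101°, forward 10.0 m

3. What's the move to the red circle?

turn right 173°, forward 9.7 m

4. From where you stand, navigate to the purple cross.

turn right 109°, forward 5.5 m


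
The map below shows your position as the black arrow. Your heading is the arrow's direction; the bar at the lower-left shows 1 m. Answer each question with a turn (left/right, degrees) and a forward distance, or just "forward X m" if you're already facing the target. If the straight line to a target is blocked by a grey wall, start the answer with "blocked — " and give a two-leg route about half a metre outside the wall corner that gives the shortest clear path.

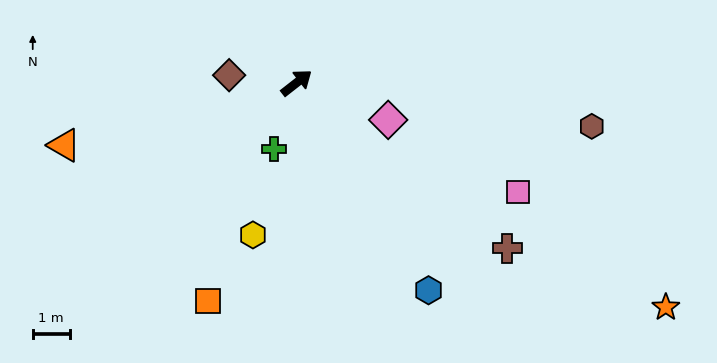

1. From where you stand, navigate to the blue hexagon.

turn right 96°, forward 6.7 m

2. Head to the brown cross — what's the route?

turn right 76°, forward 7.3 m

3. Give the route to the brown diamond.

turn left 136°, forward 1.8 m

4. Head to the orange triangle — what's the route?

turn left 157°, forward 6.5 m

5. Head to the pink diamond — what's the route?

turn right 60°, forward 2.7 m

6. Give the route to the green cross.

turn right 147°, forward 1.9 m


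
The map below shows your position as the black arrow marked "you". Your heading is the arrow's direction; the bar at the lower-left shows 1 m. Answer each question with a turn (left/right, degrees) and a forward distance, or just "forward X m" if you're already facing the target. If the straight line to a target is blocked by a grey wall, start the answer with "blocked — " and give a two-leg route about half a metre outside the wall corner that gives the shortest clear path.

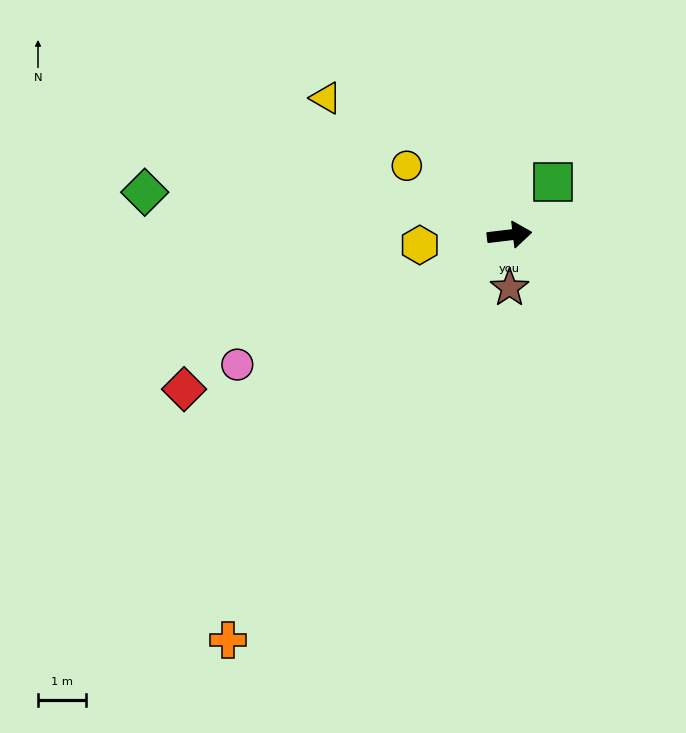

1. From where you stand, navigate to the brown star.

turn right 97°, forward 1.1 m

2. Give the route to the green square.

turn left 44°, forward 1.4 m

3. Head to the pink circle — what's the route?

turn right 161°, forward 6.3 m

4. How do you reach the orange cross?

turn right 132°, forward 10.3 m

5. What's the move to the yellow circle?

turn left 139°, forward 2.6 m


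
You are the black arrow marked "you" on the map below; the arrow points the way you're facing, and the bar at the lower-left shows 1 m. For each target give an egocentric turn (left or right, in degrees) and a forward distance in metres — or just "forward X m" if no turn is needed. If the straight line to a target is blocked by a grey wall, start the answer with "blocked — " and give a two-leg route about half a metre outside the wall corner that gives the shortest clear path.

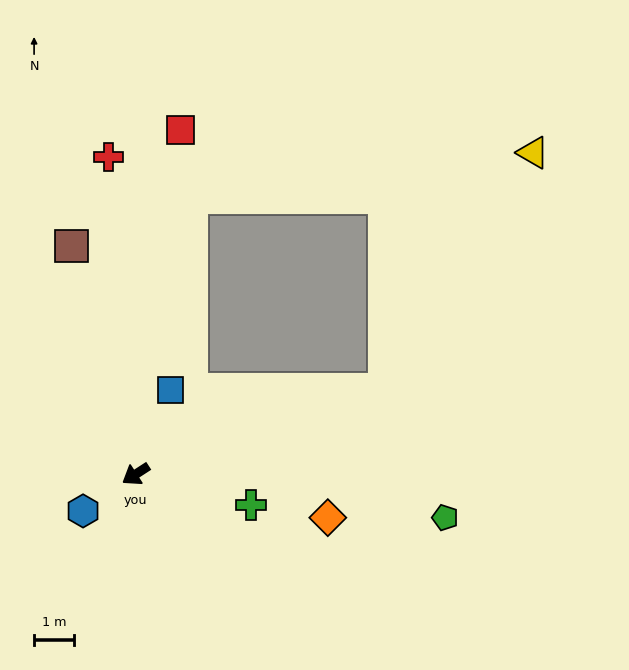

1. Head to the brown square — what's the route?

turn right 107°, forward 6.0 m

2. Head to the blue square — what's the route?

turn right 145°, forward 2.3 m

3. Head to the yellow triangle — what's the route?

blocked — turn left 166°, forward 6.6 m, then turn left 39°, forward 7.0 m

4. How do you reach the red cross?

turn right 118°, forward 8.0 m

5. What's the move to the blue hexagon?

forward 1.6 m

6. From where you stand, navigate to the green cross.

turn left 132°, forward 3.0 m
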